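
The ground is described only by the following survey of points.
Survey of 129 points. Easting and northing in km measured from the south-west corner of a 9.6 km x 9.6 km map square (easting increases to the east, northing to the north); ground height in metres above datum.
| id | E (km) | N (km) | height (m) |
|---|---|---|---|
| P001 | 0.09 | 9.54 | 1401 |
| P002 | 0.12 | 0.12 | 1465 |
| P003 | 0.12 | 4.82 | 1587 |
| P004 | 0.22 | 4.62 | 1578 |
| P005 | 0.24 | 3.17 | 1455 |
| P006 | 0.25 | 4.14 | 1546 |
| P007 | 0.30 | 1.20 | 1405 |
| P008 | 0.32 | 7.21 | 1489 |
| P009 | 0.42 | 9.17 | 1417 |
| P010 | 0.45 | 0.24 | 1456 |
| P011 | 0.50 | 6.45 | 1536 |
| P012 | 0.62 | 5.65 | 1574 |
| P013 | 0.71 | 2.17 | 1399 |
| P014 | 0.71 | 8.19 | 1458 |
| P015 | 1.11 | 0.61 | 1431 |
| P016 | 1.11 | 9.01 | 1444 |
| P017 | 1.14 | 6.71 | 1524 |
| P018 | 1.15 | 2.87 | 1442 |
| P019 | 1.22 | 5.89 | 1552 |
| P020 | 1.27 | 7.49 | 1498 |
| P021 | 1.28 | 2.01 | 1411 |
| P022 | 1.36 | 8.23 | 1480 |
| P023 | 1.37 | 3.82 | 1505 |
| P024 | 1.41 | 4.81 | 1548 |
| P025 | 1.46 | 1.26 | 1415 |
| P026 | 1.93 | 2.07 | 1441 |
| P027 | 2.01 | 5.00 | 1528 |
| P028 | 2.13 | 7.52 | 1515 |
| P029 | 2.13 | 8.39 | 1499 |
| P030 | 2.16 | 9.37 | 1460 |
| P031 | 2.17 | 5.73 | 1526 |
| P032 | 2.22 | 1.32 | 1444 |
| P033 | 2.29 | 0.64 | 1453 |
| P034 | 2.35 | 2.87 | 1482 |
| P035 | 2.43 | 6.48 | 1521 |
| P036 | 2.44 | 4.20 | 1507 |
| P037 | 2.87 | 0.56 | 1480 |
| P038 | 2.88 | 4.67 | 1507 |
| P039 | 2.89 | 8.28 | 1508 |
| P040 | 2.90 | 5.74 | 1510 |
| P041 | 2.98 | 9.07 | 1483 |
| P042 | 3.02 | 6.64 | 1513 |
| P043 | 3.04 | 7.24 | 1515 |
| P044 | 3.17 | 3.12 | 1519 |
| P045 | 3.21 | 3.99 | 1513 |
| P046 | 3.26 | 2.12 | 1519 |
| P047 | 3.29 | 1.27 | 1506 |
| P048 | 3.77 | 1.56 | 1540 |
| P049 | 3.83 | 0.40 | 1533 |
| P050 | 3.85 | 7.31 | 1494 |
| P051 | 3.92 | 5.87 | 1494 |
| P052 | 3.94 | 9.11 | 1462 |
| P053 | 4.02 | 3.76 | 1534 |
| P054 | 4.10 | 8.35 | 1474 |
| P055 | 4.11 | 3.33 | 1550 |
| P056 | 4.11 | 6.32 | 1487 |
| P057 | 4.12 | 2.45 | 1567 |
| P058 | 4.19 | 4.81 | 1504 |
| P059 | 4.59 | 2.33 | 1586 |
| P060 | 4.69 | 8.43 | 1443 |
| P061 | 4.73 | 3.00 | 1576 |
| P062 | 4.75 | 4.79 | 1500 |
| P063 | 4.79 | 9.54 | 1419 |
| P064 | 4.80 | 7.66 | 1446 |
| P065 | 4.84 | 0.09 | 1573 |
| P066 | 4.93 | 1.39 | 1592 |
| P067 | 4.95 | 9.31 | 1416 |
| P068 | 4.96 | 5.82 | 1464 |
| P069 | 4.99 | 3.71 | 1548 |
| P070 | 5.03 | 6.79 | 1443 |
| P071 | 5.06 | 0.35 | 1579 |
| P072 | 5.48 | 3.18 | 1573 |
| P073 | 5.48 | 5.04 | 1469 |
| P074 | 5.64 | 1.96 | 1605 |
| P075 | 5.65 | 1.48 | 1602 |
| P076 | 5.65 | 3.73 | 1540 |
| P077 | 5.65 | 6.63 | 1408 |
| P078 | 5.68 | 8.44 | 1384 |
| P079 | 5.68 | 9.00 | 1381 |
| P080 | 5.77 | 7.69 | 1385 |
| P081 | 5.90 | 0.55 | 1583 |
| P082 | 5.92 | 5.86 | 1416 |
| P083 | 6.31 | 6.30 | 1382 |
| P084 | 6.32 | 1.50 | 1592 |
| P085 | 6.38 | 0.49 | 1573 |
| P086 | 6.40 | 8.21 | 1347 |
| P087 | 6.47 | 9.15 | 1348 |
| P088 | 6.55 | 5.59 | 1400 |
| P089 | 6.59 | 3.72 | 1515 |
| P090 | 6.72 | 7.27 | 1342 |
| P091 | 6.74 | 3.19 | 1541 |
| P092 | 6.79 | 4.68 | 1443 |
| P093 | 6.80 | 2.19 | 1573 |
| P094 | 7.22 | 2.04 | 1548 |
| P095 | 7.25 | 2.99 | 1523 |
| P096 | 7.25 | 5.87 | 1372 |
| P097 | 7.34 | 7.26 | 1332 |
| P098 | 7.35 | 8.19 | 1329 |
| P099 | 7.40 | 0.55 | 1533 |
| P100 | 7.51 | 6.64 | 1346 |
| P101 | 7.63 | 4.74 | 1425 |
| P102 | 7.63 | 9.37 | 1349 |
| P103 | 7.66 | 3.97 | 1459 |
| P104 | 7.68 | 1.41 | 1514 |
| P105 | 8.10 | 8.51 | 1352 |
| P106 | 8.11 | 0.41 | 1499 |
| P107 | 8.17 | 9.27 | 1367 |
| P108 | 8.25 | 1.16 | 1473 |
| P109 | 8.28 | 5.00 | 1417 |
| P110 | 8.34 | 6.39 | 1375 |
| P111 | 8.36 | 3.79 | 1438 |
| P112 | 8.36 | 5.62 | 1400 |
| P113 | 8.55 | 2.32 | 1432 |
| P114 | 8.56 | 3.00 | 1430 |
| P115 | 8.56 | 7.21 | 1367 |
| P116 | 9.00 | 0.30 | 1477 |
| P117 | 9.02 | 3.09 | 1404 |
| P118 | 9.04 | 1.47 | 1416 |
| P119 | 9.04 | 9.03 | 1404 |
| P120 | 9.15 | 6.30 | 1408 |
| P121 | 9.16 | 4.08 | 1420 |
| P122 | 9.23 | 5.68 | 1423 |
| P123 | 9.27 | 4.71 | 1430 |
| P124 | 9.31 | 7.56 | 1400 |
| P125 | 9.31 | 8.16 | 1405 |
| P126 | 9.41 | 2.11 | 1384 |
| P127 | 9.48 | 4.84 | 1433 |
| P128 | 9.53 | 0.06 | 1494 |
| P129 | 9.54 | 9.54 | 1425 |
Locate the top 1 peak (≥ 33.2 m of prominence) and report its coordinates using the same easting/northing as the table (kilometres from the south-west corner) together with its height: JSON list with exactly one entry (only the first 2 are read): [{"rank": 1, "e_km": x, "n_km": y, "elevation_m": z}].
[{"rank": 1, "e_km": 5.59, "n_km": 1.94, "elevation_m": 1606}]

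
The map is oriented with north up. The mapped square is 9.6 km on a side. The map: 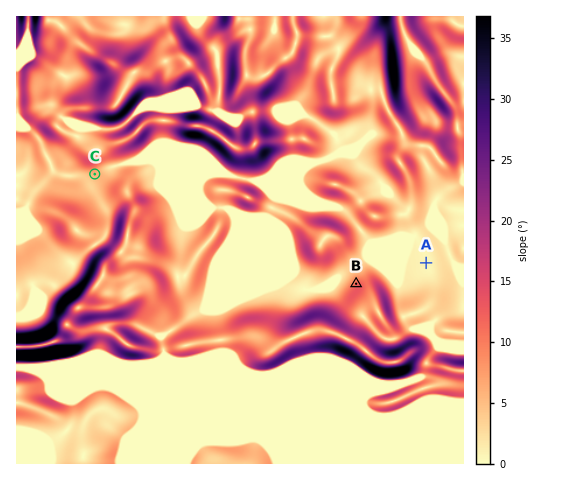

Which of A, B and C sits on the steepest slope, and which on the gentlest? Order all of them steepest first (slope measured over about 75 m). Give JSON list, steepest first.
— ["B", "C", "A"]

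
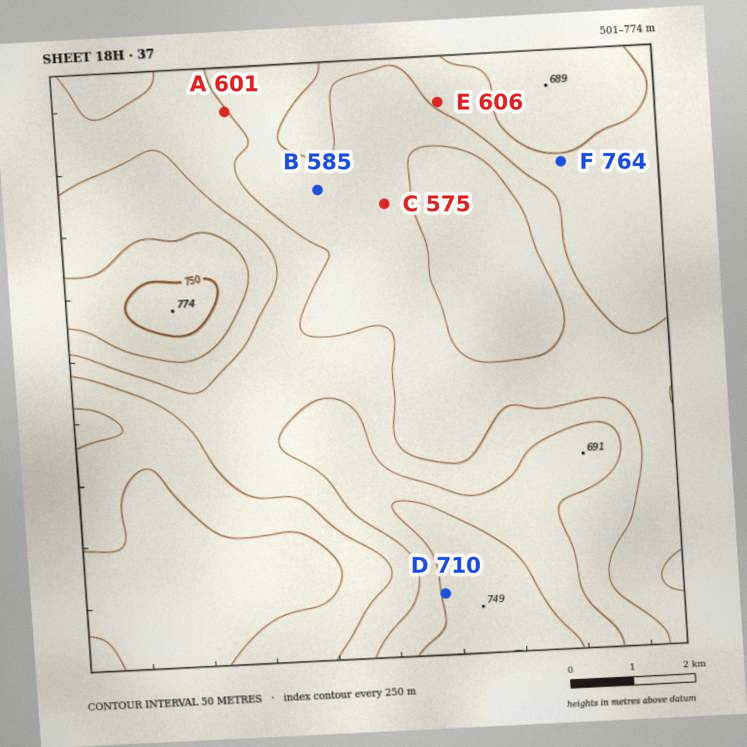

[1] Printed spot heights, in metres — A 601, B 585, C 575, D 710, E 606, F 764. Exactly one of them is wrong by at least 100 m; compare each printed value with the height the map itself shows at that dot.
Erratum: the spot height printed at F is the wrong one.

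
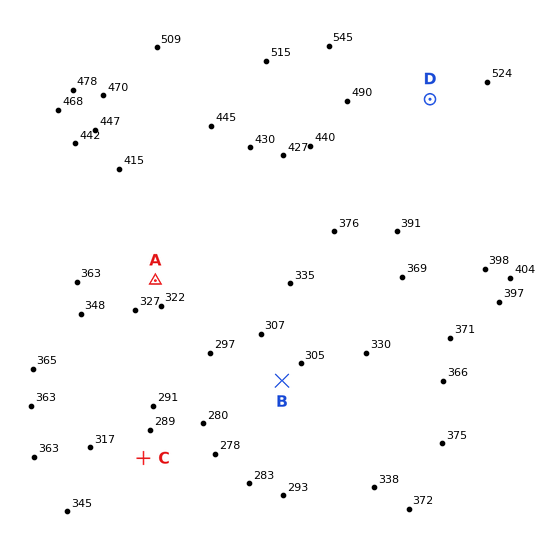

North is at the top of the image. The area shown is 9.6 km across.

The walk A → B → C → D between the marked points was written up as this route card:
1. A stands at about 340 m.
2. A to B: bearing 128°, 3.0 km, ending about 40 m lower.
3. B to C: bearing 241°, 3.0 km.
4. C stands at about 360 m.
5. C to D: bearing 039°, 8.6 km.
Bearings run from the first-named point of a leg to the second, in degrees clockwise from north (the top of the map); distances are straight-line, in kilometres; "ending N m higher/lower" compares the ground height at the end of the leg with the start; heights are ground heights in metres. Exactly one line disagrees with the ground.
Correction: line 4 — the height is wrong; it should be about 290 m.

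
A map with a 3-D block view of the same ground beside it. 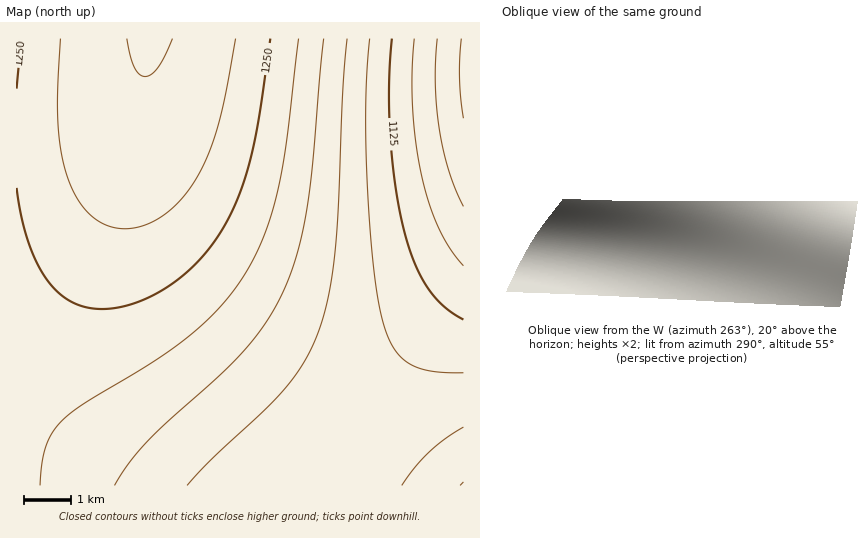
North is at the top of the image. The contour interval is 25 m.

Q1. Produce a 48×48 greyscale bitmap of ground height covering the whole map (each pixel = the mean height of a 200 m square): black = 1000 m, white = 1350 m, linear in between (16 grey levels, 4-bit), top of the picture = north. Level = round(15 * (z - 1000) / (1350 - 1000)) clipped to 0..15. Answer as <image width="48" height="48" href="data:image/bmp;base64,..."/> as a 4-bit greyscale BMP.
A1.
<image width="48" height="48" href="data:image/bmp;base64,Qk32BAAAAAAAAHYAAAAoAAAAMAAAADAAAAABAAQAAAAAAIAEAAATCwAAEwsAABAAAAAAAAAAAAAAABEREQAiIiIAMzMzAERERABVVVUAZmZmAHd3dwCIiIgAmZmZAKqqqgC7u7sAzMzMAN3d3QDu7u4A////AKqqmZmZmIiIiId3d3d3d3d3d3d3d4iIiKqqmZmZmYiIiIh3d3d3d3d3d3d3d4iIiKqqmZmZmZiIiIiHd3d3d3d3d3d3d3iIiKqqqZmZmZiIiIiId3d3d3d3d3d3d3eIiKqqqZmZmZmIiIiIh3d3d3d3d3d3d3d4iKqqqpmZmZmYiIiIiHd3d3d3d3d3d3d3eKqqqqmZmZmZiIiIiId3d3d3d3d3d3d3d6qqqqqZmZmZmIiIiIh3d3d3d3d3d3d3d6qqqqqpmZmZmZiIiIiHd3d3d3d3d3d3d6qqqqqqmZmZmZmIiIiId3d3d3d3d3d3d6qqqqqqqpmZmZmYiIiIh3d3d3d3d3d3d6qqqqqqqqmZmZmZiIiIiHd3d3d3d3d3d6qqqqqqqqqpmZmZmIiIiHd3d3d3d2ZmZqqqqqqqqqqqmZmZmYiIiId3d3d3dmZmZqqqqqqqqqqqqpmZmZiIiIh3d3d3ZmZmZqqqqqqqqqqqqqmZmZmIiIh3d3d2ZmZmZqqqqqqqqqqqqqqZmZmIiIh3d3d2ZmZmZqqqqru7uqqqqqqpmZmYiIiHd3d2ZmZmZaqqu7u7u7uqqqqqmZmZiIiHd3d2ZmZmVaqru7u7u7u7qqqqqZmZiIiHd3dmZmZlVaq7u7u7u7u7uqqqqpmZmIiId3dmZmZVVaq7u7u7u7u7u6qqqpmZmIiId3dmZmVVVau7u7u7u7u7u7qqqqmZmYiId3dmZmVVVau7u7u7u7u7u7uqqqqZmYiId3dmZlVVVKu7u7u7u7u7u7u6qqqZmYiId3dmZlVVRLu7u7u8zMu7u7u7qqqpmZiId3dmZlVVRLu7u7zMzMzMu7u7uqqpmZiId3dmZVVURLu7u8zMzMzMy7u7uqqpmZiId3dmZVVURLu7u8zMzMzMzLu7u6qqmZiId3dmZVVERLu7vMzMzMzMzMu7u6qqmZiIh3dmZVVEQ7u7vMzMzMzMzMy7u7qqmZmIh3dmVVVEQ7u7zMzMzMzMzMy7u7qqmZmIh3ZmVVREM7u7zMzMzMzMzMzLu7qqqZmIh3ZmVVREM7u7zMzMzMzMzMzLu7uqqZmIh3ZmVVREM7u8zMzMzMzMzMzMu7uqqZmIh3ZmVVRDM7u8zMzMzNzMzMzMu7uqqZmIh3ZmVURDM7u8zMzMzd3czMzMu7uqqZmIh3ZmVURDM7u8zMzM3d3dzMzMy7uqqZmIh3ZmVURDMru8zMzN3d3d3MzMy7u6qpmIh3ZmVURDMru8zMzN3d3d3MzMy7u6qpmIh3ZmVUQzMru8zMzN3d3d3czMy7u6qpmIh3ZmVUQzMru8zMzN3d3d3czMzLu6qpmYh3ZmVUQzMru8zMzN3d3d3dzMzLu6qpmYh3ZmVUQzMru8zMzN3d3d3dzMzLu6qpmYh3ZmVUQzMru8zMzN3d3d3dzMzLu6qpmYh3ZmVUQzMru8zMzN3d3d3dzMzLu7qpmYh3dmVUQzMru8zMzN3d3d3d3MzLu7qpmYh3dmVUQzMru7zMzN3d3d3d3MzMu7qqmYh3dmVUQzMg=="/>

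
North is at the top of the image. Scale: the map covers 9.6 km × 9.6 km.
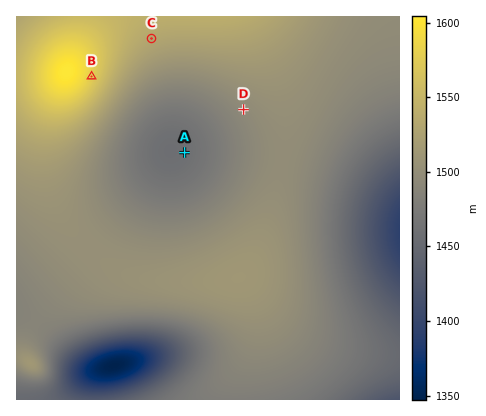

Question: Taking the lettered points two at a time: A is below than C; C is below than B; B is above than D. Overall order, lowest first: A D C B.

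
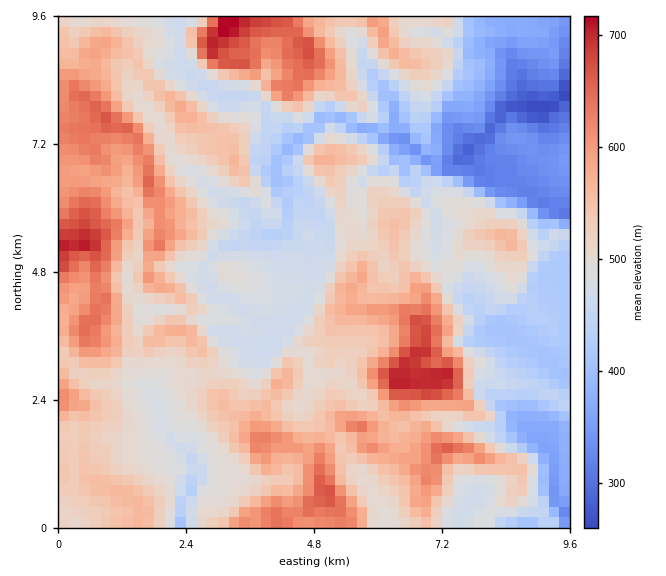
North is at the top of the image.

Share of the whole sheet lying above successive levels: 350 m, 93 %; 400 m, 88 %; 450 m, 79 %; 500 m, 56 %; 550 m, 30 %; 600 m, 15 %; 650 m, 5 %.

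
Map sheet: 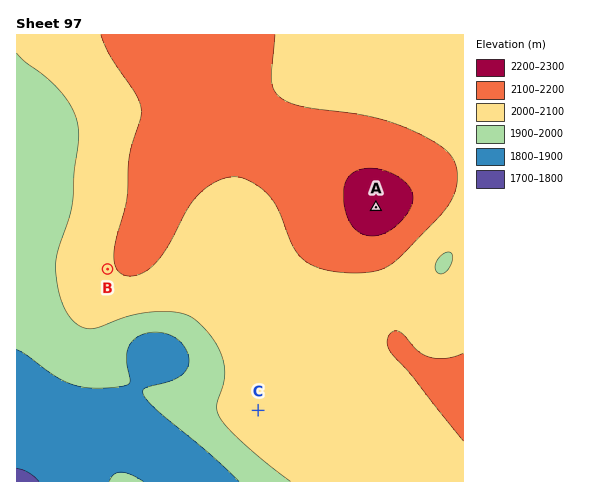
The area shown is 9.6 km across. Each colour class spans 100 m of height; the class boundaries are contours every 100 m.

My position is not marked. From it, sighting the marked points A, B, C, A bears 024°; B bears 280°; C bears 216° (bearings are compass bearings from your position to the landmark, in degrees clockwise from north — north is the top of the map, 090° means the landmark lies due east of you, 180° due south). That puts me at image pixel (331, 309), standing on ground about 2030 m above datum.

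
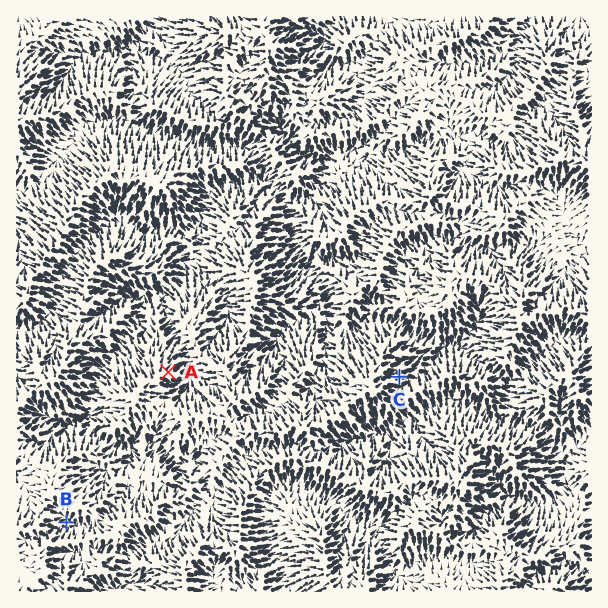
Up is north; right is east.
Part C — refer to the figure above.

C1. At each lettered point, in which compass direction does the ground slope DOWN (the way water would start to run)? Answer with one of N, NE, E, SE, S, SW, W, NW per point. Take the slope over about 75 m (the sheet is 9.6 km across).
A NE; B E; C E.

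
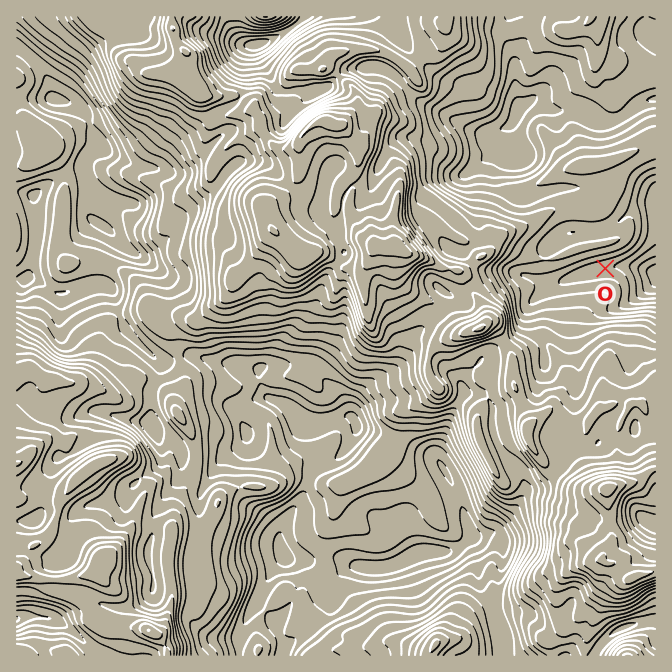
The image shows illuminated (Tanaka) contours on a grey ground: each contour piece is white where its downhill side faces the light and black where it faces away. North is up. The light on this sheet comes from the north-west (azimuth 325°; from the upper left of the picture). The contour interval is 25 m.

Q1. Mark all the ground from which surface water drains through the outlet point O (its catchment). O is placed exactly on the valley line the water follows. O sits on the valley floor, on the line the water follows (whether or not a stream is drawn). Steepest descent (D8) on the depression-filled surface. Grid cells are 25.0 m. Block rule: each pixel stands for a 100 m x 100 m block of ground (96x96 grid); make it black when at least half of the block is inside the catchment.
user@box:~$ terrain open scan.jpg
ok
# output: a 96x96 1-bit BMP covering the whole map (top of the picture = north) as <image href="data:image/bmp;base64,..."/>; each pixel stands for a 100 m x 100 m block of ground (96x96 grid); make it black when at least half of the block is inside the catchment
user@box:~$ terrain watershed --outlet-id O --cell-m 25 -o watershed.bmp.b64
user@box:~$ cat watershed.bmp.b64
<image width="96" height="96" href="data:image/bmp;base64,Qk2+BAAAAAAAAD4AAAAoAAAAYAAAAGAAAAABAAEAAAAAAIAEAAATCwAAEwsAAAIAAAAAAAAA////AAAAAAAAAAAAAAAAAAAAAAAAAAAAAAAAAAAAAAAAAAAAAAAAAAAAAAAAAAAAAAAAAAAAAAAAAAAAAAAAAAAAAAAAAAAAAAAAAAAAAAAAAAAAAAAAAAAAAAAAAAAAAAAAAAAAAAAAAAAAAAAAAAAAAAAAAAAAAAAAAAAAAAAAAAAAAAAAAAAAAAAAAAAAAAAAAAAAAAAAAAAAAAAAAAAAAAAAAAAAAAAAAAAAAAAAAAAAAAAAAAAAAAAAAAAAAAAAAAAAAAAAAAAAAAAAAAAAAAAAAAAAAAAAAAAAAAAAAAAAAAAAAAAAAAAAAAAAAAAAAAAAAAAAAAAAAAAAAAAAAAAAAAAAAAAAAAAAAAAAAAAAAAAAAAAAAAAAAAAAAAAAAAAAAAAAAAAAAAAAAAAAAAAAAAAAAAAAAAAAH8AAAAAAAAAAAAAAP8AAAAAAAAAAAAAAf8AAAAAAAAAAAAAA/8AAAAAAAAAAAAAB/8AAAAAAAAAAAAAD/8AAAAAAAAAAAAAH/8AAAAAAAAAAAAAH/8AAAAAAAAAAAAAH/8AAAAAAAAAAAAAH/+AAAAAAAAAAAAAH/+AAAAAAAAAAAAAH//AAAAAAAAAAAAAP/3AAAAAAAAAAAAAP/wAAAAAAAAAAAAAf/wAAAAAAAAAAAAAf/wAAAAAAAAAAAAA//wAAAAAAAAAAAAA//wAAAAAAAAAAAAA//4AAAAAAAAAAAAA//4AAAAAAAAAAAAA//wAAAAAAAAAAAAA//gAAAAAAAAAAAAB//AAAAAAAAAAAAAD/+AAAAAAAAAAAAAH/+AAAAAAAAAAAAAP/+AAAAAAAAAAAAAP//AAAAAAAAAAAAAP//gAAAAAAAAAAAAf//wAAAAAAAAAAAA///wAAAAAAAAAAAA///4AAAAAAAAAAAB///4AAAAAAAAAAAB///4AAAAAAAAAAAA///wAAAAAAAAAAAAf//wAAAAAAAAAAAAHwHwAAAAAAAAAAAADgAwAAAAAAAAAAAADAAAAAAAAAAAAAAAAAAAAAAAAAAAAAAAAAAAAAAAAAAAAAAAAAAAAAAAAAAAAAAAAAAAAAAAAAAAAAAAAAAAAAAAAAAAAAAAAAAAAAAAAAAAAAAAAAAAAAAAAAAAAAAAAAAAAAAAAAAAAAAAAAAAAAAAAAAAAAAAAAAAAAAAAAAAAAAAAAAAAAAAAAAAAAAAAAAAAAAAAAAAAAAAAAAAAAAAAAAAAAAAAAAAAAAAAAAAAAAAAAAAAAAAAAAAAAAAAAAAAAAAAAAAAAAAAAAAAAAAAAAAAAAAAAAAAAAAAAAAAAAAAAAAAAAAAAAAAAAAAAAAAAAAAAAAAAAAAAAAAAAAAAAAAAAAAAAAAAAAAAAAAAAAAAAAAAAAAAAAAAAAAAAAAAAAAAAAAAAAAAAAAAAAAAAAAAAAAAAAAAAAAAAAAAAAAAAAAAAAAAAAAAAAAAAAAAAAAAAAAAAAAAAAAAAAAAAAAAAAAAAAAAAAAAAAAAAAAAAAAAAAAAAAAAAAAAAAAAAAAAAAAAAAAAAAA="/>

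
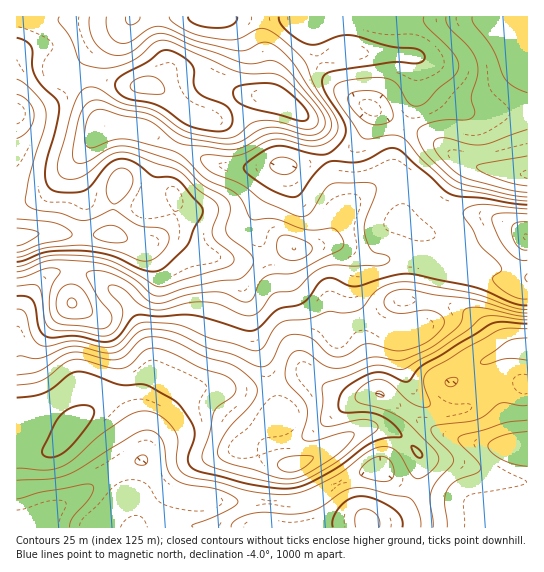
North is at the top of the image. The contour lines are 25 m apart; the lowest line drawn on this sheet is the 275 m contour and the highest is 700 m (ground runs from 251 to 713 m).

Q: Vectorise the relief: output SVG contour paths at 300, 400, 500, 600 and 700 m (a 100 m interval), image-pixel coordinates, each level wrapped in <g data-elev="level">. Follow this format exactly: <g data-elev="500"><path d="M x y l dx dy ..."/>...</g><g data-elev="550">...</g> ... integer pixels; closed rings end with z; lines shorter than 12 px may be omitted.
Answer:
<g data-elev="300"><path d="M447 527l-3-25 3-12 8-9 22-8 4-4-4-8-17-18-2-5 5-3 20-5 22-7 22-3"/><path d="M17 499l26-7 42-8 7 1 2 4-3 6-18 22-3 10"/><path d="M138 465l-3-3 2-4 5-3 4 1 2 3-1 4-4 2z"/></g><g data-elev="400"><path d="M379 527l1-6-3-6-6-4-6-2-6 1-3 4-1 5 1 8"/><path d="M17 385l14-1 10-3 8-5 15-13 9-3 9 0 28 8 11 1 9-4 12-13 5-3 8-1 12 3 34 17 25 8 6 5 4 5 0 5-3 4-15 11-4 7-5 21-7 20 2 8 9 5 33 10 31 6 16 0 14-4 28-16 43-34 0-3-3-3-9-4-11 1-25 6-8-1-2-6 3-17-1-15 3-4 48-17 9-1 17 5 6-1 34-20 29-19 16-13 11-1 32 4"/><path d="M527 186l-28-7-16-6-7-6 2-2 5-2 44-7"/></g><g data-elev="500"><path d="M17 296l10 1 6 3 3 7 3 22 7 7 7 2 24-2 28 6 6-1 6-3 14-19 8-4 20 1 34-1 52 15 9 0 7-4 17-17 19-3 7-4 6-5 9-14 10-5 6 1 14 7 6 0 40-11 19-1 60 13 39 16 14 2"/><path d="M527 205l-76-10-8-5-41-38-8-4-8 1-16 9-9 4-10 0-17-1-7 1-10 10-16 22-6 3-8-1-12-4-24-15-7-7 1-5 14-11 11-6 13-2 27 7 13 2 8-3 11-11 3-7 0-8-4-9-17-28-2-10 4-5 11-4 53-8 28 1 4-1 3-4-2-5-6-4-27-3-39-11-13 1-21 8-10 0-9-4-12-10-6-7-1-6"/><path d="M237 17l0 4-4 4-7 2-8 1-21-3-7-4-2-4"/></g><g data-elev="600"><path d="M70 307l4 1 3-3-1-4-3-3-3 0-3 4 0 3z"/><path d="M17 267l33-11 21-1 23 2 21 6 39 22 7 2 65-20 8-5 0-4-2-4-15-12-4-7-1-6 6-18-1-7-19-14-14-15-7-5-23-7-21-9-12-2-14 5-18 15-10 6-12 1-7-4-2-5 0-8 12-47 7-18 8-9 5-1 7 1 25 15 31 7 34 22 30 6 9 0 8-1 16-13 9-3 18 0 30 8 8-2 3-5-1-8-7-9-20-22-9-7-8-3-23 1-13-3-70-30-6-1-6 2-18 16-18 8-17 2-18-3-5-4-9-23-11-16 0-5"/></g><g data-elev="700"><path d="M17 246l11-4 11-8-2-3-4-1-16-2"/></g>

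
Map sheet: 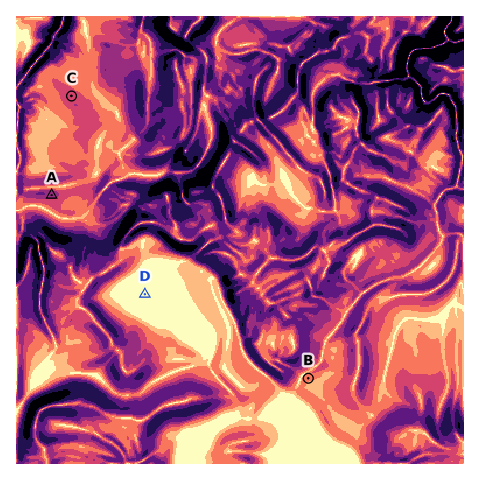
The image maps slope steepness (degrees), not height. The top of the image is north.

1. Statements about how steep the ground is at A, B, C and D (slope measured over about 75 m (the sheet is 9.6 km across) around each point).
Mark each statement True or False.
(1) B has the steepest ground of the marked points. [False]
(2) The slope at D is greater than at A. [False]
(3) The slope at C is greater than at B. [True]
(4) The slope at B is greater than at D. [True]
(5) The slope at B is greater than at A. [False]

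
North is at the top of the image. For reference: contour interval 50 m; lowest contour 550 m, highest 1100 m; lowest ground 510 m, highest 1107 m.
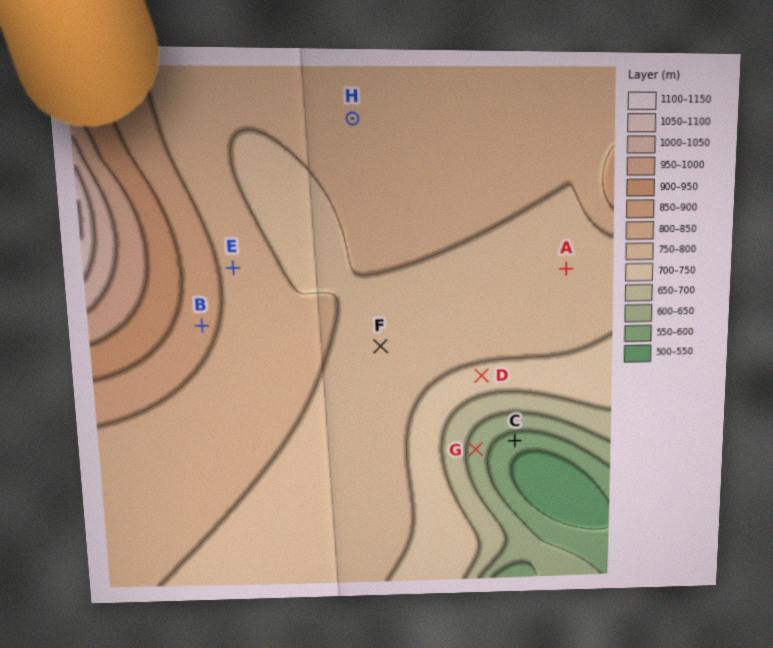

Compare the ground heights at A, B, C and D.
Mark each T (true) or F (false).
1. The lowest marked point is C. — T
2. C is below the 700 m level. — T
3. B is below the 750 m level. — F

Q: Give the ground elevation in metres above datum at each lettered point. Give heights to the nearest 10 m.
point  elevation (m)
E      830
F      790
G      630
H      820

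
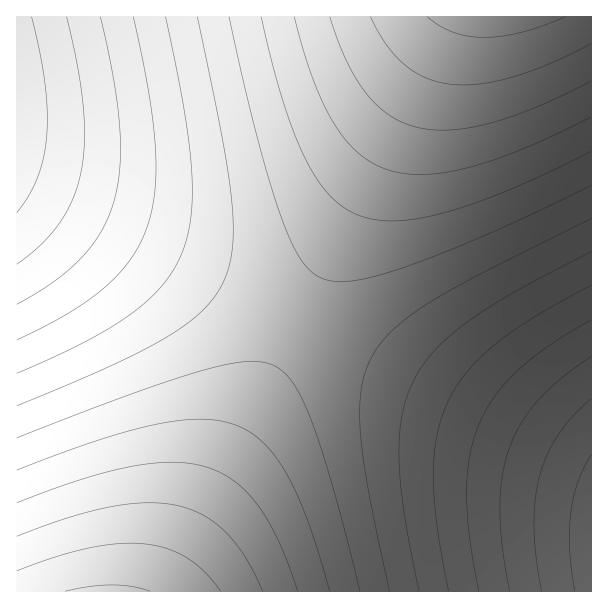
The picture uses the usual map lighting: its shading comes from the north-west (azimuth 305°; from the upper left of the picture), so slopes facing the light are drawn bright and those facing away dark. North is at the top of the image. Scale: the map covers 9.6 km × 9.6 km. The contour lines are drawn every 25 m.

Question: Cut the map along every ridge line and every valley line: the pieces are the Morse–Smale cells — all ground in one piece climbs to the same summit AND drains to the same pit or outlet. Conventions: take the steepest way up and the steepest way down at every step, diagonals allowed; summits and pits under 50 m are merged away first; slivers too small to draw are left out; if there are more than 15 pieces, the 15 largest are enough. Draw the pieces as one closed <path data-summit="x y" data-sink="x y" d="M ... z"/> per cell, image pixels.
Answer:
<path data-summit="494 17" data-sink="17 107" d="M450 16l-433 0-1 163 4 3 103 53 174 85z"/><path data-summit="494 17" data-sink="591 545" d="M591 16l-139 0-2 2-154 303 295 149z"/><path data-summit="110 591" data-sink="17 107" d="M17 180l-1 411 145 1 135-271z"/><path data-summit="110 591" data-sink="591 545" d="M299 322l-4 2-133 266 0 2 430-1 0-120-2-2z"/>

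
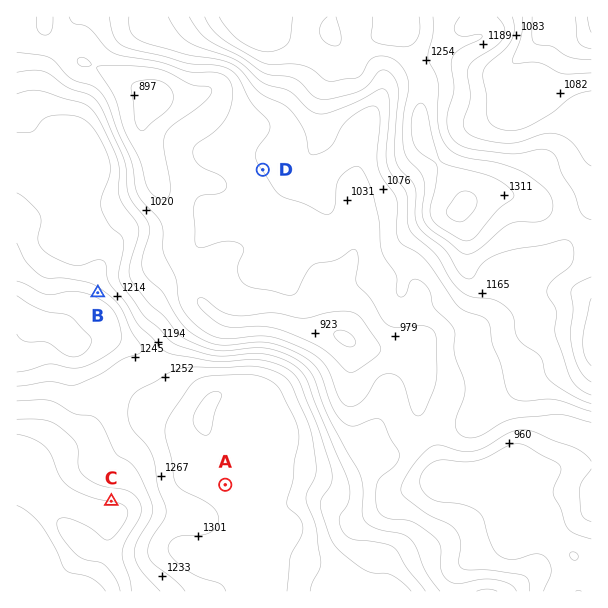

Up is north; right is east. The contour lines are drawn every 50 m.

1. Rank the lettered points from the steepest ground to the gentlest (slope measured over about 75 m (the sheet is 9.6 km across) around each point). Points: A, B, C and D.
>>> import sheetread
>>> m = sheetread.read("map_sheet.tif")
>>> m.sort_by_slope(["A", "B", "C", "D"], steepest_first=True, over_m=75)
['B', 'C', 'D', 'A']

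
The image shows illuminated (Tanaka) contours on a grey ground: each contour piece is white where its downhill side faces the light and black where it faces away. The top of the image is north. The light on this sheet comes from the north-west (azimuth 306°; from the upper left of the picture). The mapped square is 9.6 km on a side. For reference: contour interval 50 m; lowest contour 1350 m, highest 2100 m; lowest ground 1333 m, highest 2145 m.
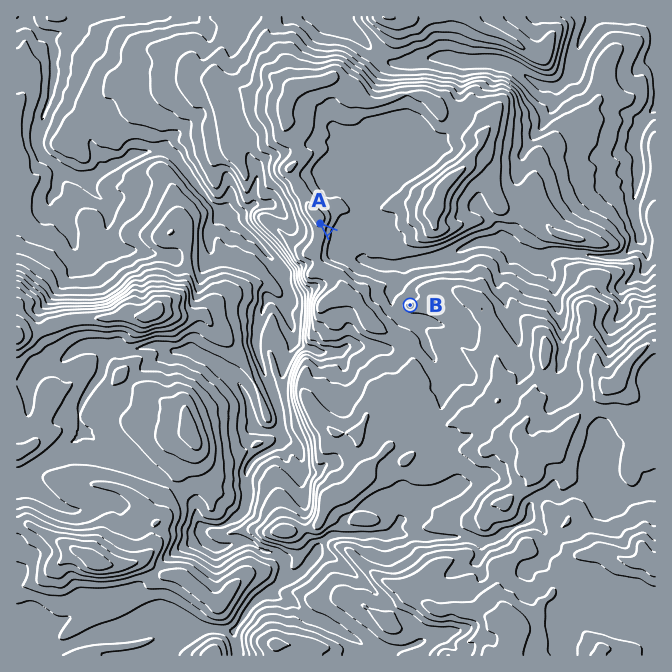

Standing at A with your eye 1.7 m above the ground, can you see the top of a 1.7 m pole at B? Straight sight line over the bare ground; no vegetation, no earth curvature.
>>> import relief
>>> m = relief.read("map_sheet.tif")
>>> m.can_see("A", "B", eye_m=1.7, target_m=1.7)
True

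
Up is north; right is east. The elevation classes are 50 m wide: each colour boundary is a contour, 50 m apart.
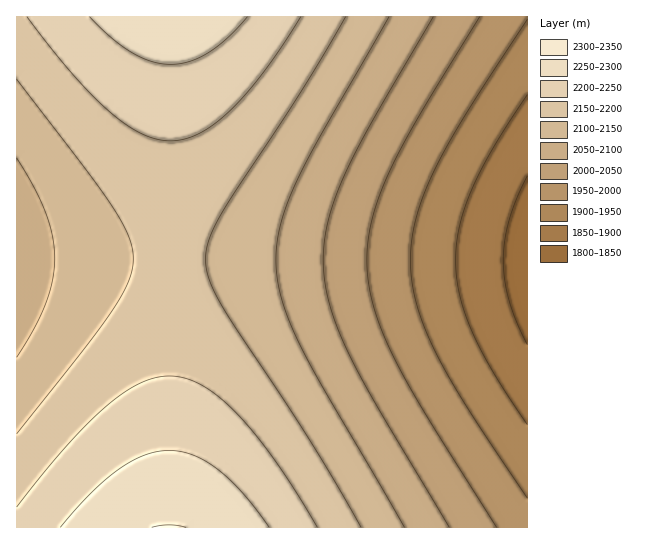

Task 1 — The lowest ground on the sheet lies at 1830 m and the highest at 2300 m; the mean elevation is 2100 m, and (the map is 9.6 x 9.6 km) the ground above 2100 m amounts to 54.2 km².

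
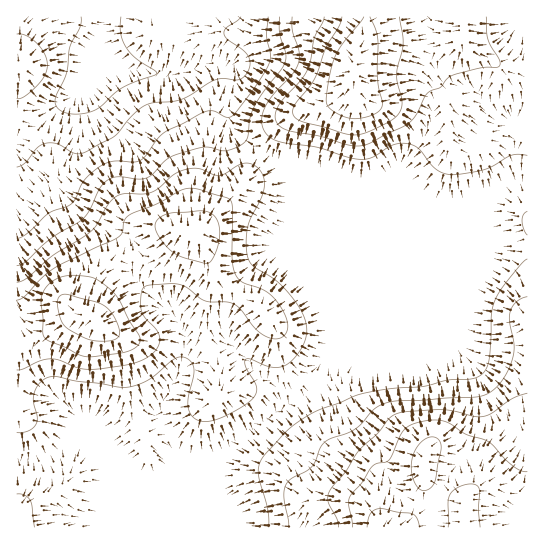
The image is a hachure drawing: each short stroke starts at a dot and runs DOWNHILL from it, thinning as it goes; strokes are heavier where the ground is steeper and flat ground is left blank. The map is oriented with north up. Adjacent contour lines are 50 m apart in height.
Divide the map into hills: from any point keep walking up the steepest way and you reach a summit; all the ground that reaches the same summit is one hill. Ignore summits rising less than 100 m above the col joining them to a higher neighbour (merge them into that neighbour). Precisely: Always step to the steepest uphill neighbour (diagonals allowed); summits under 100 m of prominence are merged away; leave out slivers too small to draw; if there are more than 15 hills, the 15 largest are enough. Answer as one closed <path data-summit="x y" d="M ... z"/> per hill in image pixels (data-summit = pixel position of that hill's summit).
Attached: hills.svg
<path data-summit="383 527" d="M289 159l-13 0 11 20 0 28-3 14 41 101 0 19-4 12 3 13-7 21-15 12-57 33-18 15-49 21-17 3-7 4-11 0-8-3-58-24-19 0-17 9-24 2 0 69 511-1 0-345-13 1-22 13-19-1-31 4-14-4-46-20-32 1-45-15z"/><path data-summit="95 321" d="M102 32l-26 62-21 15-25 26-14 10 0 313 19 1 10-3 13-8 19 0 58 24 8 3 11 0 7-4 17-3 49-21 18-15 69-41 6-9 4-16-3-13 4-12 0-19-41-101 3-14-2-33-12-18-34-20-8-10-3-17 5-24 0-19-3-3-8-2-11 2-33 12-16 0-43-7-14-25z"/><path data-summit="354 69" d="M527 16l-356 0 5 21-1 10-6 19-4 7-4 1 17 1 33-12 19 0 3 3 0 19-5 24 3 17 8 10 38 23 29 2 45 15 32-1 46 20 14 4 31-4 19 1 16-11 19-4z"/>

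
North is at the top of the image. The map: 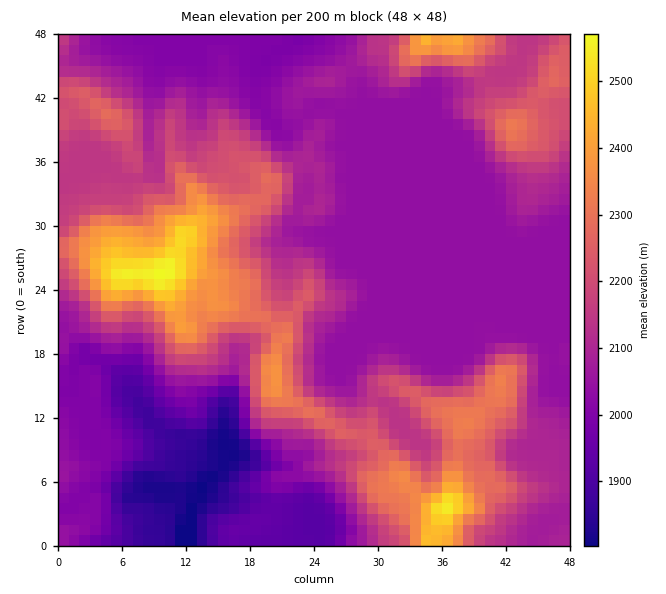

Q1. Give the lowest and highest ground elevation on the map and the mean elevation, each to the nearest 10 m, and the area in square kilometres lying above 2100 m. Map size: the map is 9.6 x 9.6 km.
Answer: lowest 1790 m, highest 2580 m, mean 2120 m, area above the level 41.7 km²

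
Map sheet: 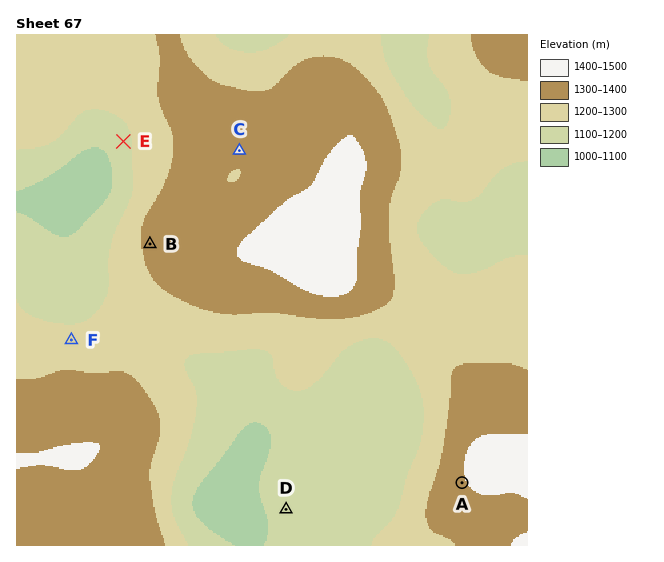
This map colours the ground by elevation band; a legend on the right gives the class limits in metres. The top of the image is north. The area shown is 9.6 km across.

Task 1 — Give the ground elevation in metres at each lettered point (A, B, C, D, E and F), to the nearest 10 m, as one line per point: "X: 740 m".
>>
A: 1390 m
B: 1330 m
C: 1310 m
D: 1140 m
E: 1170 m
F: 1230 m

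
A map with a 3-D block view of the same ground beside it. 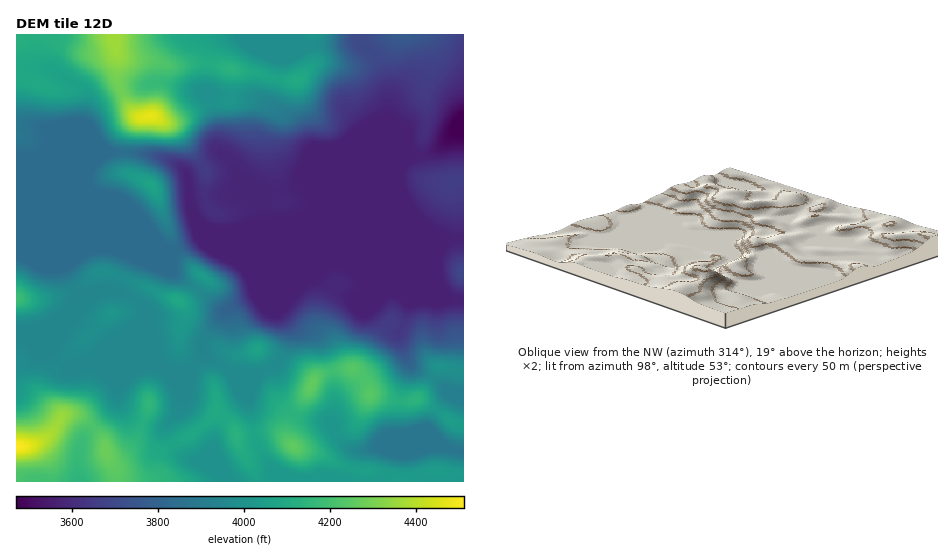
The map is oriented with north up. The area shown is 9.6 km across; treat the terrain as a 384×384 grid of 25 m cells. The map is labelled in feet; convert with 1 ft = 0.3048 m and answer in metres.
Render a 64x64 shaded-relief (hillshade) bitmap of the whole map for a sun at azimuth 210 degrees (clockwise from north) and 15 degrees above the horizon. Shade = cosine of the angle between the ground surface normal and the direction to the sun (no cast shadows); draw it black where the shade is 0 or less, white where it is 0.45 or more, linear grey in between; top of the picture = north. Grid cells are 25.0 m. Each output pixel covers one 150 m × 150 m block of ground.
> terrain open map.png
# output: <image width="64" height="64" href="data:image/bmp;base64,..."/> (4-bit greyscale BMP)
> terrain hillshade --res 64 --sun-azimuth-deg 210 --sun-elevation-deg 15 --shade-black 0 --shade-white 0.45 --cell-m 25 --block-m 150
<image width="64" height="64" href="data:image/bmp;base64,Qk12CAAAAAAAAHYAAAAoAAAAQAAAAEAAAAABAAQAAAAAAAAIAAATCwAAEwsAABAAAAAAAAAAAAAAABEREQAiIiIAMzMzAERERABVVVUAZmZmAHd3dwCIiIgAmZmZAKqqqgC7u7sAzMzMAN3d3QDu7u4A////AJmqqZmZqqqYiIiId2ZniZq6mImZqqmZmqmZmYiImZmZu7uqmZmrqpiHeId2ZniJm7qYmavLqqqpmIiHZneIiHfdy6mYmqupiHd3d2Z3iZmruYir3ty7qodmZVRFVmZlVe3LqYiZqql3d3h3eJmZmruoib3tyqmXZmVURWZ2ZVVVu6qZiJmqmHZ3iIiJqpmby5iKzcuYh2Znh2Z4iIh3d4l3eJmImamHZniHeImqmau6iJvLqHZlZ4qqmJmZmZiavERWiIiZqXZWd3d3iJmaq6mImrqGZVVoq7qZmZmZmb3cNFZ4iZqYZVZ4h3d3iJqqmHeamHZmZnmqqqqru6qb3ctFZ3iJmYZUV4iZiHd4iaqHZ4mId3d4maqqu8zMy83bmFZ3iIiIZURniamIh3iJmXZniZiImZmaq7u7zMzN3KhlZ3iHZVVURXiaqHeIiJmYZWeZmImqqqqry7u7u7y5dVZ4iHUzM0RWeJqXZniZmZdmeJqYiruqmru7qpmZmYZVeImHUyI0RWeImXZWeJmqhmeJmYiJqqmau7qYd3d2VWeZiHZDRFVWaImIZVaJmal2aJmYd4mZmJq7qYdlVERFeaqHdlZnd3d4mYdlZ4mZmGZ4mZh3iZmImruphlQzNFiqqod2d4iIiImZiHeImZmHZomZmIiJmHeKqph1QyNXmqqZiHeIiZmImZmZiImZmYd4mqqpmJmGVWiIdlQiNXqpiHeIiIiZmZmZmZmZmaqYiJqqq7qYh2UzRmVTIRE2mpZVVYiJmZmZmZmZmZmZqYiJmYiamIdmVDRVQyEAAUeZZDREiJmZmZmZmZmZmZmpiJmHd3h1REREVWZCAAAjWJhURVaJmZmZmZmZmZmZmqmIiHZmZTESNWZ3dkIRI1Z4h2Znd5mZmZmImZmZmZmaqZmHZmdkEAJGeIh1MiNGeImIZniHqqmZmZmZmpmZmZmZmYdmd2MAJGeIh2QzNWeIiIdmd3fMupmZmZmZmZmZmqqYd3d3UiRnd3d2VDRXeIiHd2ZmZsy6mZmZiIiIiJmru5d3iIZDR4iId2VUVniIh3d2ZnZmqpiImZmIh3eJmru5dmiahkR5mZiHZlZomZmHd4h4iHh2ZneImZiIiJqrqXZWirqFRomZmYd3d4mZmYiImZmZmkREVniJmZmZqphlRFirqGRHmZmZiHeImZmZmZmZmZq8MzRVZ4maqqmYZUNGi7lkIkiZmZmYiImIiZmZmZmZm8wzRWZ3iJmZh2VEVnm7hAACaJmZmZmYiIiJmZmZmZmbujRniIiIh3ZlVWeImqYQABWJmZmZmZmIiJmZmZmZmZqpZ4mZmYh2VVVniZmZYQAEaJmZmZmZmZmZmZmZmZmZmYeJmZmZmHZmeImZmZcwAmiZmZmZmZmZmZmZmZmZmZmZh5mZmZmZiIiJmZmZliFHmZmZmZmZmZmZmZmZmZmZmZiHmZmZmZmZmZmZmZqVJImZmZmZmZmZmZmZmZmZmZmZmZiZmZmZmZmZmZmZu3M2mZmZmZmZmZmZmZmZmZmZmZmZmZmZmZmZmZmZmZrKUkiZqpmZmZmZmZmZmZmZmZmZmaqqmZmZmZmZmZmZrMhCWJqqmZmZmZmZmZmZmZmZmZmaqqqZmZmZmZmZmZnNtzNpqpiImZmZmZmZmZmZmZmZmaqqmZmZmZmZmZmZm92lNHmpiIiJmZmZmZmZmZmZmZmaqqqZmZmZmZmZmZrN7JQ0iZiIiJmZmZiImZmZmZmZmaqqqZmZmZmZmZmqve7bczWKqZmZmZmZiImZmZmZmZmZqqmZmZmZmZmZmrzd3KdCJYqpmZmZmZmYiZmZmZmZmZmqmZmZmZmZmZmau8uoYxAlmqmYiZmZmZiZmZmZmZmZmZmIiIiZmZmZmZmZh2QxAUerqIiJmaqZmZmZmZmZmZmZiId3d5mZmZmZmIdlQyEli8uXeImaqpmZmZmZmZmZmZmId3d3mZmZmZmZh3ZlZ5ve24d4mqqqqZmYmZmZmZmZmYiHdmapmZmZmZmau7ze///aiImruqqqmZmZmZmZmZmZmZh3dpmYmZmZma3//////8mJq7u7qqu6qqu6mZmZmZmamId3mIiZmZma3//////9uZq8zLqrzMy8zLqZmZmZmZmYiIiIiZmZmZvv/////bqZrN3cy83dzLzLqZmZmZmZmZiIiZmaqqqqve7/7cyoZmis3u3d3dy6u7qIiZmZmZmqmYiZq7zMzMze7uyoh2QzRovN3d3cuqq7qHeJmZmZmqqZiZm8zNzM3d3d2nVEMiNFeau7u6qaq7uXeImZmZmqqpmJmrzMzLu7zN3IVEMzNFZ5mZmZmavMypd4mZmZmaqqmYmau7uqmZq83bhlVUVWeImZmZmrzMy6mImqqZmZqqmZmZqqqZiImr3cqHd3d4iZmqu7q7zLu6mImrqqmZqqmZmZmZmYiImrzduYmZmZmqq7zLu7upmZiImquqmZqqqZmZmZmIiJms3dy6mZqqqqqru7qZiHdnd4iaqpmZmqqpmZmZmZmZms3cy6qZmZmYiJmZmHZmZmd3eIiId4iaqqqZmZmZmZqrzLuqqZiIiHZneIh2ZVZ4iId3dmVmeJmqqqmZmZmZmqqqmqqph3d2Zmd4d3ZWeImZmIdmVWeJmqqqqpmZmZmZmZmaqpiHd3ZneIiHdmeJmZmZmYdmeJmqqqqpmZmZmZmZmaqqmId3dneIiIh3eJmZmZmql3d4maqqqpmZmZ"/>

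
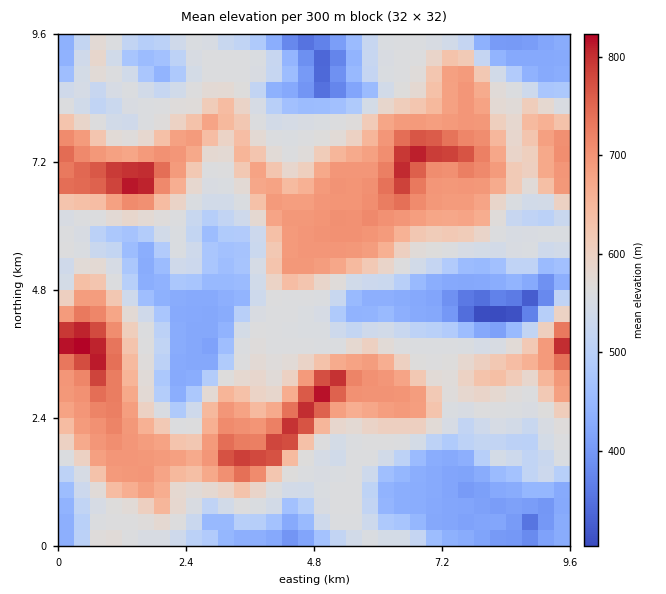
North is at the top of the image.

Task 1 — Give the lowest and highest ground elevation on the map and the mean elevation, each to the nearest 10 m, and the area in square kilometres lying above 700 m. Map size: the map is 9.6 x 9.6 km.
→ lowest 290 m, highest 830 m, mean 570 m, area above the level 9.8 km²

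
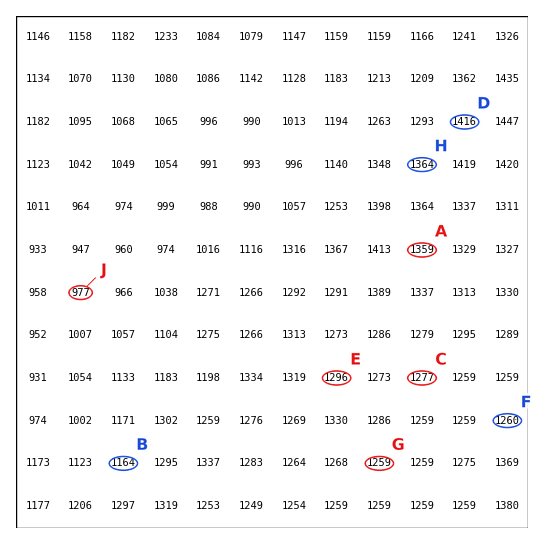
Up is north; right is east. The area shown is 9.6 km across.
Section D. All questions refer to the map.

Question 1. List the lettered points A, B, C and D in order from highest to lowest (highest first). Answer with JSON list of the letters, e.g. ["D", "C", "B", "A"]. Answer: ["D", "A", "C", "B"]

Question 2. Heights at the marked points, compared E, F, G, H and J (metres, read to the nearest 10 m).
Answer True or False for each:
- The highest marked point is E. False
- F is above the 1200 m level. True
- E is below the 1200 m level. False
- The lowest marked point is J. True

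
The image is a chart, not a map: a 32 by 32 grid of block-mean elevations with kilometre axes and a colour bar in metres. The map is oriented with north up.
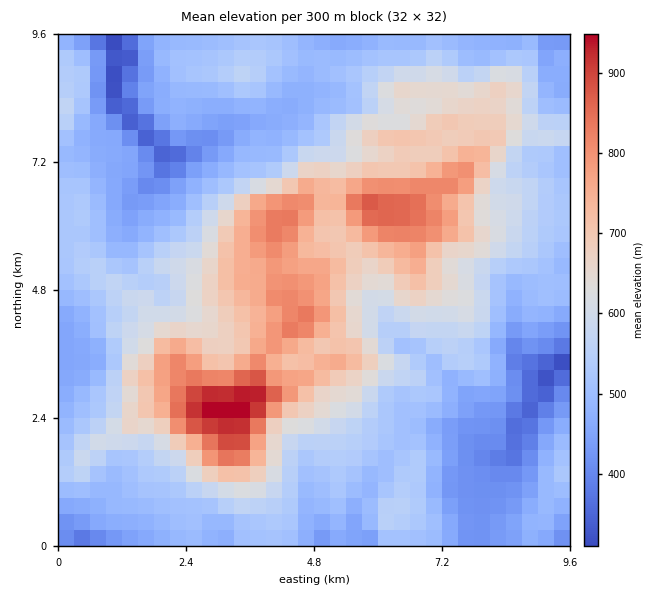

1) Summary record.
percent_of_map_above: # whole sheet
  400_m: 96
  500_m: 67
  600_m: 35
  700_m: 18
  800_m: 7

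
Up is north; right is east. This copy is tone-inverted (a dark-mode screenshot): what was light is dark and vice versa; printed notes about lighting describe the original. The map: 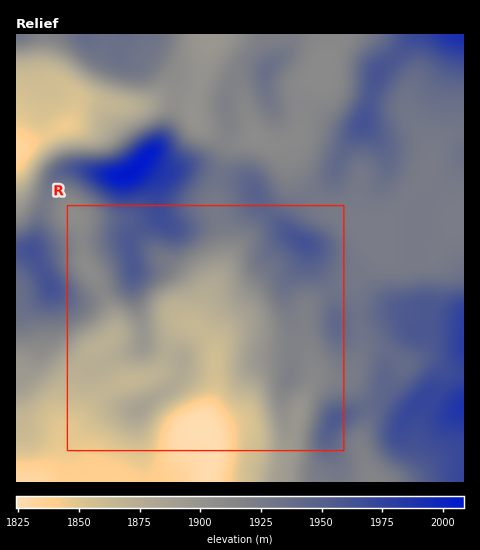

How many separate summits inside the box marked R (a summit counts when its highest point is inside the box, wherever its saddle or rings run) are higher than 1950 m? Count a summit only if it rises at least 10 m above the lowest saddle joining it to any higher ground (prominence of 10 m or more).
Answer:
2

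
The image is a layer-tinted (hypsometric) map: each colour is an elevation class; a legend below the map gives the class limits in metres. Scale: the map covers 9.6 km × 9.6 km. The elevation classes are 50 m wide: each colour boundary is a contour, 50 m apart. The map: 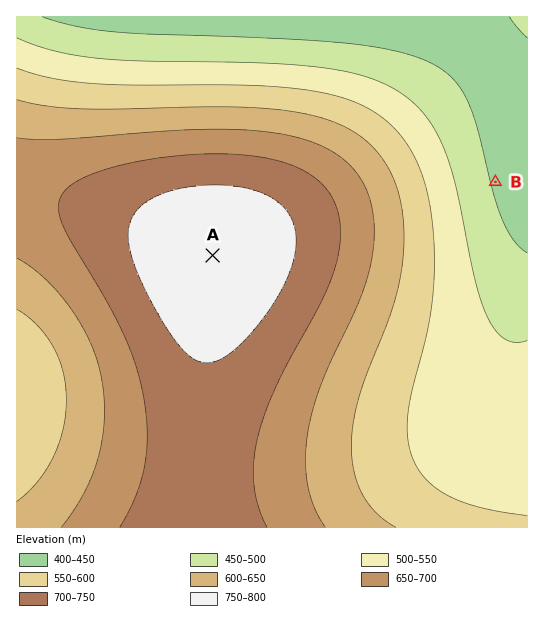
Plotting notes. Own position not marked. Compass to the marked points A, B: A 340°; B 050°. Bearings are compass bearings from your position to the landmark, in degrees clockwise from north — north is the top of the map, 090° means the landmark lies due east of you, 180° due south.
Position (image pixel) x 258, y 381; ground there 720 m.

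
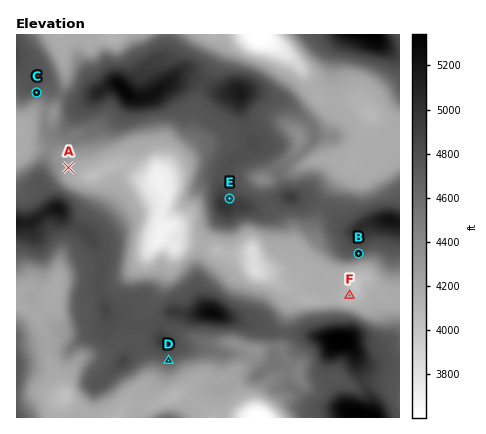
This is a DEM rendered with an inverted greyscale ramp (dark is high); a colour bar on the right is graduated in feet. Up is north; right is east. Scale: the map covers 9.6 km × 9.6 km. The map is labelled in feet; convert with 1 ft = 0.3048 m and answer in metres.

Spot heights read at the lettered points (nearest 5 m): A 1285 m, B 1435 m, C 1425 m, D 1430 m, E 1500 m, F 1245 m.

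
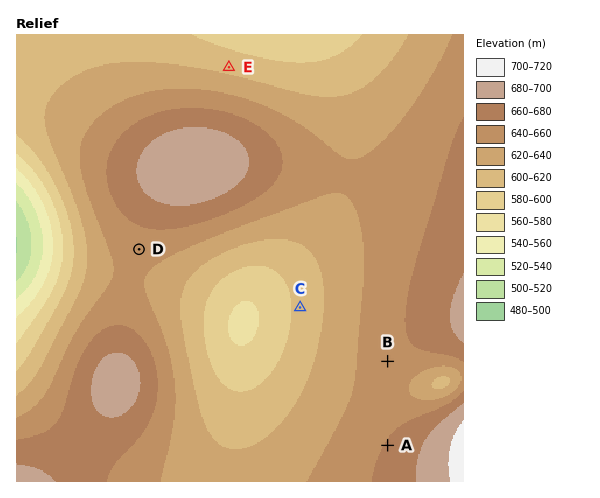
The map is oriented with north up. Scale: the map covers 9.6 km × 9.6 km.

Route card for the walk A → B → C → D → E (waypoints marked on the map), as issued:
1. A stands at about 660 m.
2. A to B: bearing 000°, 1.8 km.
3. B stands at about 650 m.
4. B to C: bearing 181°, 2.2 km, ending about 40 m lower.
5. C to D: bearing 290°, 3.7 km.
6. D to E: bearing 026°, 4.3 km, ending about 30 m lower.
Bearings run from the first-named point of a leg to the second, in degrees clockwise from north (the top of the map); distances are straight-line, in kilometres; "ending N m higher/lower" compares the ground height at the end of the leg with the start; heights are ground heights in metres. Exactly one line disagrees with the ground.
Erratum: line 4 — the bearing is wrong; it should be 302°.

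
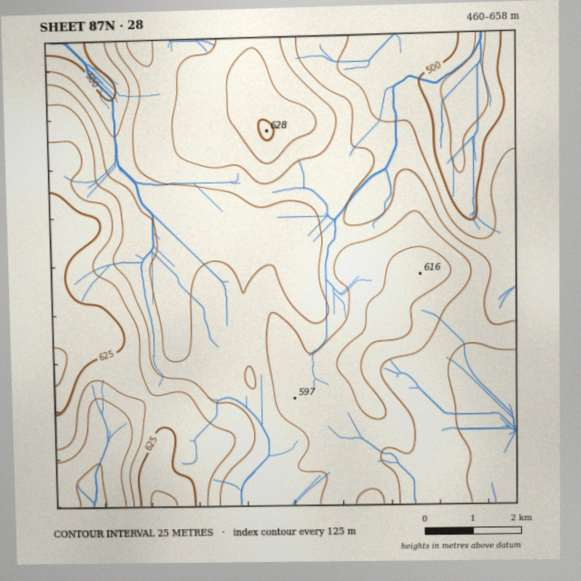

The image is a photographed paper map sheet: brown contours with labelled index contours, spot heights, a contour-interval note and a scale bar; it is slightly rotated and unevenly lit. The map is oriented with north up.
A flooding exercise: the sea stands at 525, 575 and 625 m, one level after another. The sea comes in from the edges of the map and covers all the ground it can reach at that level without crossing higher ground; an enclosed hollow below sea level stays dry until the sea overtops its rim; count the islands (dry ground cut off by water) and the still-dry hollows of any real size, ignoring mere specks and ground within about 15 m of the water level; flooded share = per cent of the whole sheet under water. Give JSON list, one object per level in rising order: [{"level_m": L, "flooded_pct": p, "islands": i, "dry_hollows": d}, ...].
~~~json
[{"level_m": 525, "flooded_pct": 12, "islands": 0, "dry_hollows": 0}, {"level_m": 575, "flooded_pct": 61, "islands": 0, "dry_hollows": 0}, {"level_m": 625, "flooded_pct": 95, "islands": 0, "dry_hollows": 0}]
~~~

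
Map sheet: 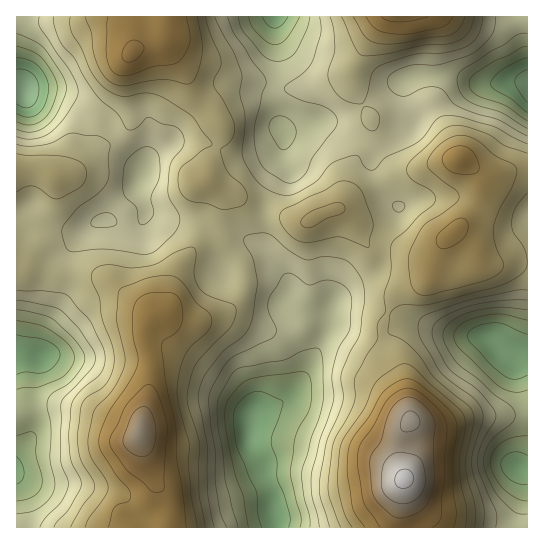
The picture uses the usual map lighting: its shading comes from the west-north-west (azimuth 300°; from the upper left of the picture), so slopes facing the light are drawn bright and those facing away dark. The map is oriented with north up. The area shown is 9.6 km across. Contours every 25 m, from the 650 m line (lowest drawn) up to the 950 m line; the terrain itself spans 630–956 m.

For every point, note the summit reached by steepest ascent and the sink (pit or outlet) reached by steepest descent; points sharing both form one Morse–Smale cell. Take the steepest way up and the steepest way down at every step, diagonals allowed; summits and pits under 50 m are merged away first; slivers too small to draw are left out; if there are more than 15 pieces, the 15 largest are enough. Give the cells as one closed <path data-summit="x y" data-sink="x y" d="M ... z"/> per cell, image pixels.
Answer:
<path data-summit="405 479" data-sink="250 431" d="M342 209l-17 3-16 9-15-1-15-7-15-3-1 32 10 23 11 10 7 12-7 16 7 11 1 21 12 31-3 13-14 20-30 13-6 7-2 18 14 29 0 9 8 19 6 34 120-1 7-46-4-19 0-20 5-15 6-6 0-4-10-48-18-34-2-6 6-16-24-8-31 0 15-17 24-13 8-8 4-10 0-8-14-2-6-8-10-20z"/><path data-summit="139 433" data-sink="250 431" d="M217 229l-3 0-16 14-18 22-8 17-5 27-4 4-12 4-4 9-2 19 4 10 0 34-1 12-8 25 0 15 11 34 17 26 1 16-2 11 108 0 1-7-5-27-8-19-2-13-9-16-3-16 3-13 10-8 24-9 6-6 11-19 1-9-12-31-1-21-7-11 7-16-3-6-15-16-5-12-7-8-26-12z"/><path data-summit="139 433" data-sink="41 357" d="M83 275l-15 0-7 27-20 37-1 18-5 9-3 19 3 40-6 14-13 18 0 70 150 1 3-11-1-16-17-26-11-34 0-15 8-25 1-12 0-34-4-10 0-14 7-14-11-13-15-9-15-14-14-5z"/><path data-summit="131 53" data-sink="23 90" d="M166 16l-149 0-1 71 13 5 18 1 19 6 20 12 20 8 30 35 5 9 2 10-4 8 0 8 6 21 4 3 18 6 32 1 15 8 7-18 0-15-10-11-4-2 0-5 4-18 12-26 0-6-11-17-17-16-12-27-20-25 4-16z"/><path data-summit="458 159" data-sink="527 87" d="M454 76l-39 0-8 3-2 2 0 12 8 22 0 7-31 25-10 11 0 8 4 9 13 23 10 9-16 31 0 9 35 8 15 5 1 3 10-22 24-23 9-13 4-23-2-8-6-5 8 6 18 0 29-6 0-84-7-4-39 3z"/><path data-summit="405 479" data-sink="23 90" d="M21 88l-5 1 0 176 22 3 20 7 9 0 2-25 10-13 14-13 9-4 7 0 14 5 12 0 9-7 1-12-6-17 0-8 4-12-7-15-30-35-20-8-20-12-19-6-18-1z"/><path data-summit="131 53" data-sink="275 17" d="M274 16l-107 0-4 25 20 26 12 27 17 16 11 17-3 14-11 22-2 19 28 13 14 10 12 4 4-2 8-21 11-16 0-33-5-12-6-23 0-15 4-14z"/><path data-summit="405 479" data-sink="519 467" d="M527 413l-53 3-36 9-12 0-16-4-7 12-3 9 0 20 4 19-7 46 130 1z"/><path data-summit="397 17" data-sink="527 87" d="M517 16l-131 0-33 50 3 27 16 29 0 24 7 2 6-3 28-23 0-7-8-22 0-12 5-4 44-1 28 8 28-3 11 0 6 3 1-19z"/><path data-summit="405 479" data-sink="498 347" d="M390 313l-3 1-6 15 3 10 19 34 8 48 15 4 12 0 36-9 25 0 29-3-1-57-16-1-26-18-35-4z"/><path data-summit="397 17" data-sink="275 17" d="M385 16l-110 1 2 56-4 14 0 15 9 29 9 0 30-10 25 14 26 10 0-23-16-29-3-27z"/><path data-summit="458 159" data-sink="498 347" d="M455 231l-11 10-4 6-11 30-8 6-8 1-14 7-7 8-4 14 62 20 35 4 26 18 16 1 1-93-47 0-5-5-4-12z"/><path data-summit="139 433" data-sink="23 90" d="M146 211l-2 7-9 7-12 0-14-5-7 0-15 8-19 25 0 21 29 2 14 5 15 14 15 9 12 13 10-4 4-4 5-27 8-17 16-20 17-16-14-9-32-1-18-6z"/><path data-summit="405 479" data-sink="275 17" d="M321 121l-24 8-16 2 3 6 0 33-16 27-4 12 2 2 13 2 15 7 15 1 32-16 12-40 4-7 14-12-12-7-13-4z"/><path data-summit="458 159" data-sink="23 90" d="M527 169l-16 2-12 4-20-1 2 16-4 15-21 26 16 15 4 12 5 5 22 1 25-2z"/>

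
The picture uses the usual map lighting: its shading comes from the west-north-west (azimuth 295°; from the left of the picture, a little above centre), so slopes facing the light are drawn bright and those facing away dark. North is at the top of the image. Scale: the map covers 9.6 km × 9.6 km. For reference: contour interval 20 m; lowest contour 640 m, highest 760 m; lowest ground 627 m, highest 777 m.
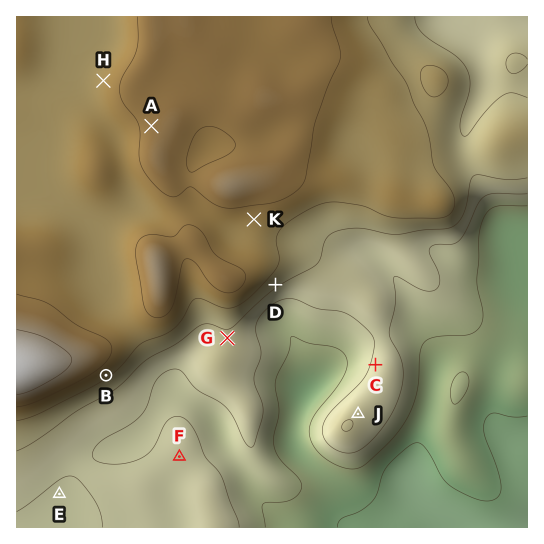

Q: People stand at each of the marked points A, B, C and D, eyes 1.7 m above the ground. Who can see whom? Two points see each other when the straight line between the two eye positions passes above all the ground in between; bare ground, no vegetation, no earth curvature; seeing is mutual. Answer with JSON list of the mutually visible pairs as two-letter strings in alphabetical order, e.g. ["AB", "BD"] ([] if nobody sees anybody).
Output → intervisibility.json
["BC", "CD"]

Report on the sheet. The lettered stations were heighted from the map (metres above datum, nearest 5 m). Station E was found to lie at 680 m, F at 685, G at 700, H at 730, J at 695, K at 730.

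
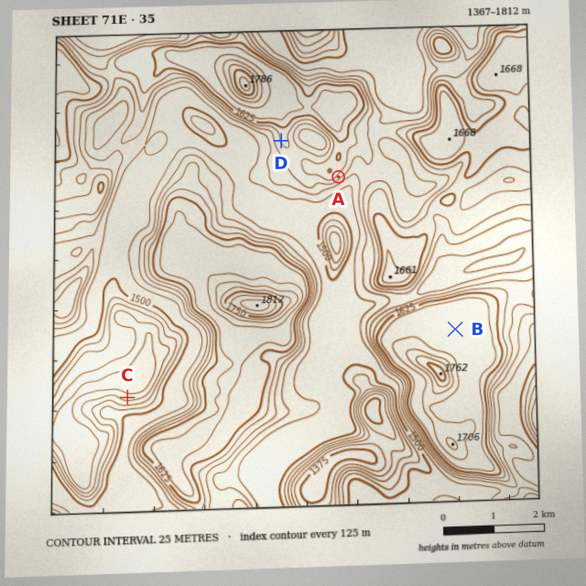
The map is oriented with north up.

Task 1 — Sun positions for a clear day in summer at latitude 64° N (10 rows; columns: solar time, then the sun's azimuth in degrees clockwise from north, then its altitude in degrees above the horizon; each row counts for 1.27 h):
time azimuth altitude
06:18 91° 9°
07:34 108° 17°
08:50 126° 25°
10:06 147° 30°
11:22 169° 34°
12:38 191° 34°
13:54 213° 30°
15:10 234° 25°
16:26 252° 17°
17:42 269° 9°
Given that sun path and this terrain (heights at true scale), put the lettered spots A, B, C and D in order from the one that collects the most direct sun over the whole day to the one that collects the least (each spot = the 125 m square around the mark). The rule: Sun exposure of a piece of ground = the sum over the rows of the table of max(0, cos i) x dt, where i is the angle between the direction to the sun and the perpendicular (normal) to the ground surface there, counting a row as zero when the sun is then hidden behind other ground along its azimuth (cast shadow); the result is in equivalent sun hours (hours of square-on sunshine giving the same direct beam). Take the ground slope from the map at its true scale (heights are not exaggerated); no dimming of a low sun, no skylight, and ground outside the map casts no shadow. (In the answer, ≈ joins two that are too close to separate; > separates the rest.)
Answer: A > D ≈ B > C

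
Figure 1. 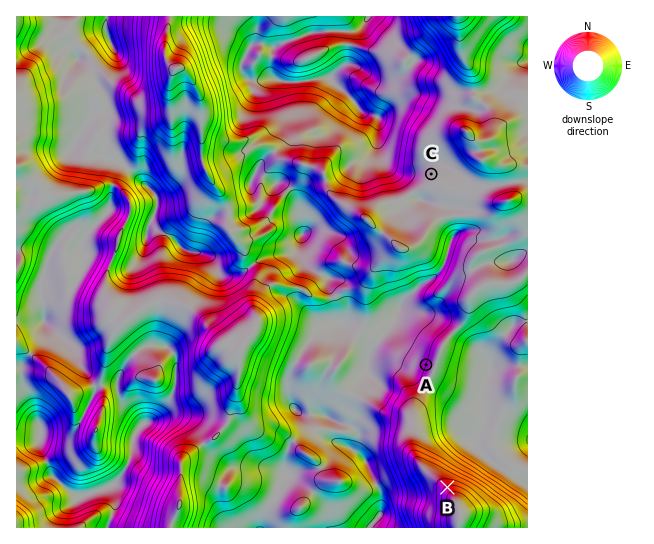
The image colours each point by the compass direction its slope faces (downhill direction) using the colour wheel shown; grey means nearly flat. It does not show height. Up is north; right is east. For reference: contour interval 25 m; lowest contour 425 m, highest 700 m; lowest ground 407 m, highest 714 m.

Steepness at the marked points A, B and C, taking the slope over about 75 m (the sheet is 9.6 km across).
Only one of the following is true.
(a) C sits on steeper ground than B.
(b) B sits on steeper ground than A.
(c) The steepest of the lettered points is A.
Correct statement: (b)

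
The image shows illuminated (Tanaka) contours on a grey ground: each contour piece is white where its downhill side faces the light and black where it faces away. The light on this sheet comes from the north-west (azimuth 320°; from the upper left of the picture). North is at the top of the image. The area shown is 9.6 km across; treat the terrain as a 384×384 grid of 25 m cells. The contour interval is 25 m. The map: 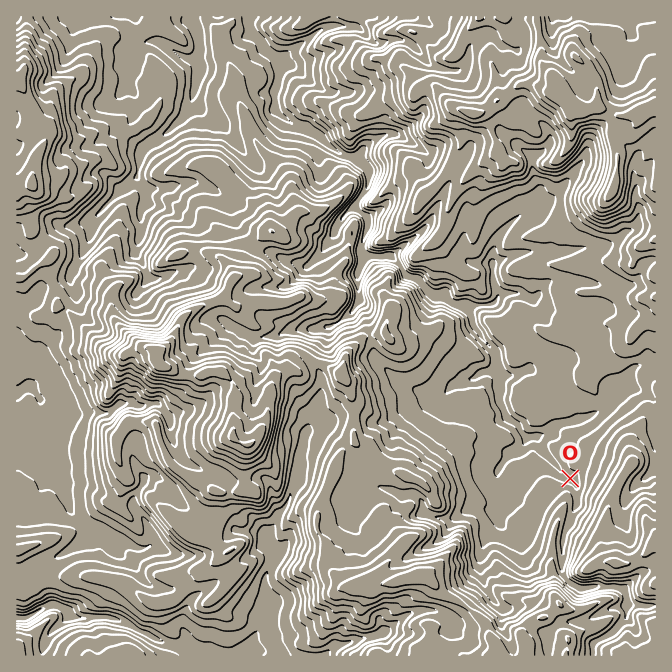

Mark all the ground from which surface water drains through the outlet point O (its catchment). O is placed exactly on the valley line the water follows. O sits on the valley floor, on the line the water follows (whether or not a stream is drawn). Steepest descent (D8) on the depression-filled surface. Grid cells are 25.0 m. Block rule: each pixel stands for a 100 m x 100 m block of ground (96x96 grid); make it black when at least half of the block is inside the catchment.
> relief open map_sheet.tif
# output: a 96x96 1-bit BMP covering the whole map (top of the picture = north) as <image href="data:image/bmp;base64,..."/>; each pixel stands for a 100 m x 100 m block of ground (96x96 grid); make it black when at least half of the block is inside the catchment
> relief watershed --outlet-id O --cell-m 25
<image width="96" height="96" href="data:image/bmp;base64,Qk2+BAAAAAAAAD4AAAAoAAAAYAAAAGAAAAABAAEAAAAAAIAEAAATCwAAEwsAAAIAAAAAAAAA////AAAAAAAAAAAAAAAAAAAP//8AAAAAAAAAAAAP//8AAAAAAAAAAAAP//8AAAAAAAAAAAAP//8AAAAAAAAAAAAH//8AAAAAAAAAAAAD//8AAAAAAAAAAAAA//8AAAAAAAAAAAAAf/8AAAAAAAAAAAAAf/8AAAAAAAAAAAAAf/8AAAAAAAAAAAAA//8AAAAAAAAAAAAA//8AAAAAAAAAAAAA//8AAAAAAAAAAAAA//8AAAAAAAAAAAAA/wcAAAAAAAAAAAAA/wMAAAAAAAAAAAAA/wEAAAAAAAAAAAAA/wAAAAAAAAAAAAAAfwAAAAAAAAAAAAAAfwAAAAAAAAAAAAAAfwAAAAAAAAAAAAAAP4AAAAAAAAAAAAAAP4AAAAAAAAAAAAAAH4AAAAAAAAAAAAAAH4AAAAAAAAAAAAAAHwAAAAAAAAAAAAAAHgAAAAAAAAAAAAAAAAAAAAAAAAAAAAAAAAAAAAAAAAAAAAAAAAAAAAAAAAAAAAAAAAAAAAAAAAAAAAAAAAAAAAAAAAAAAAAAAAAAAAAAAAAAAAAAAAAAAAAAAAAAAAAAAAAAAAAAAAAAAAAAAAAAAAAAAAAAAAAAAAAAAAAAAAAAAAAAAAAAAAAAAAAAAAAAAAAAAAAAAAAAAAAAAAAAAAAAAAAAAAAAAAAAAAAAAAAAAAAAAAAAAAAAAAAAAAAAAAAAAAAAAAAAAAAAAAAAAAAAAAAAAAAAAAAAAAAAAAAAAAAAAAAAAAAAAAAAAAAAAAAAAAAAAAAAAAAAAAAAAAAAAAAAAAAAAAAAAAAAAAAAAAAAAAAAAAAAAAAAAAAAAAAAAAAAAAAAAAAAAAAAAAAAAAAAAAAAAAAAAAAAAAAAAAAAAAAAAAAAAAAAAAAAAAAAAAAAAAAAAAAAAAAAAAAAAAAAAAAAAAAAAAAAAAAAAAAAAAAAAAAAAAAAAAAAAAAAAAAAAAAAAAAAAAAAAAAAAAAAAAAAAAAAAAAAAAAAAAAAAAAAAAAAAAAAAAAAAAAAAAAAAAAAAAAAAAAAAAAAAAAAAAAAAAAAAAAAAAAAAAAAAAAAAAAAAAAAAAAAAAAAAAAAAAAAAAAAAAAAAAAAAAAAAAAAAAAAAAAAAAAAAAAAAAAAAAAAAAAAAAAAAAAAAAAAAAAAAAAAAAAAAAAAAAAAAAAAAAAAAAAAAAAAAAAAAAAAAAAAAAAAAAAAAAAAAAAAAAAAAAAAAAAAAAAAAAAAAAAAAAAAAAAAAAAAAAAAAAAAAAAAAAAAAAAAAAAAAAAAAAAAAAAAAAAAAAAAAAAAAAAAAAAAAAAAAAAAAAAAAAAAAAAAAAAAAAAAAAAAAAAAAAAAAAAAAAAAAAAAAAAAAAAAAAAAAAAAAAAAAAAAAAAAAAAAAAAAAAAAAAAAAAAAAAAAAAAAAAAAAAAAAAAAAAAAAAAAAAAAAAAAAAAAAAAAAAAAAAAAAAAAAAAAAAAAAAAAAAAAAAAAAAAAAAAAAAAAAAAAAAAAAAAAAAAAAAAAAAAAAAAAAAAAAAAAAAAAAAAAAAAAAAA="/>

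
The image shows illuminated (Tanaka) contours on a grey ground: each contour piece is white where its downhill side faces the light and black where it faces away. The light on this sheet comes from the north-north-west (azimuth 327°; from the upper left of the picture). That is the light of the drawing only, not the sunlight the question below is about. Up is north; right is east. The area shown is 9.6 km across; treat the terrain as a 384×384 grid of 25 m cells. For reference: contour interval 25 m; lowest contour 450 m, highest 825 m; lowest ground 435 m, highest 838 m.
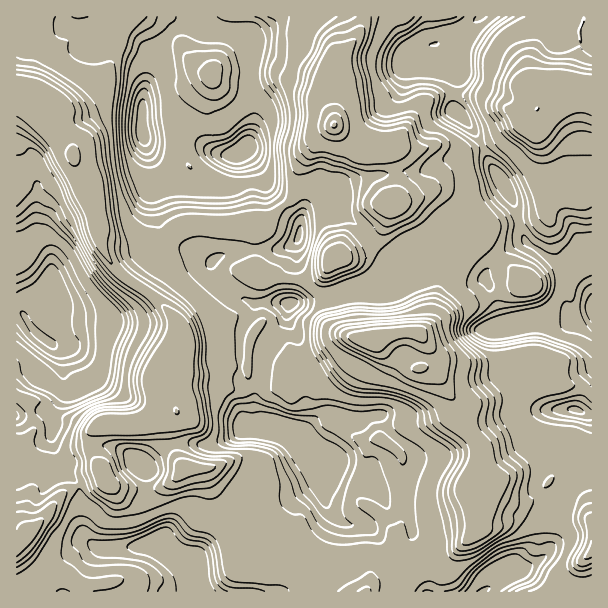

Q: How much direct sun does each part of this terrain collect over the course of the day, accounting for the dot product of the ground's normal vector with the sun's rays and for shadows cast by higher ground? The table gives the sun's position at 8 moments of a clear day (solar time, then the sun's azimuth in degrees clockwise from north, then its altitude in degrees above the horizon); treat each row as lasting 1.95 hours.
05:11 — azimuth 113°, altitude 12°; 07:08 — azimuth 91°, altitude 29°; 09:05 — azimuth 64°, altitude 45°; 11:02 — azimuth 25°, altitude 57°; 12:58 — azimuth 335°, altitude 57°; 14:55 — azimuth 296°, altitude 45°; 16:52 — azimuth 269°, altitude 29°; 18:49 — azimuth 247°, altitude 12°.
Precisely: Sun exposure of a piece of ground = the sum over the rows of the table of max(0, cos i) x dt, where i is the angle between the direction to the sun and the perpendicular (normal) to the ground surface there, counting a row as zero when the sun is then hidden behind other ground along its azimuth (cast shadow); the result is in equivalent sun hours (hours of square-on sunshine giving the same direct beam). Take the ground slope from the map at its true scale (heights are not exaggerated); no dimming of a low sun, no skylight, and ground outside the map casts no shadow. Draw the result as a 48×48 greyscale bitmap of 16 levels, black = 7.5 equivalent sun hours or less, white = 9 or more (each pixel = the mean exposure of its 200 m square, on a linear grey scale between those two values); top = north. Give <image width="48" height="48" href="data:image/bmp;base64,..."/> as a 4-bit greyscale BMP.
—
<image width="48" height="48" href="data:image/bmp;base64,Qk32BAAAAAAAAHYAAAAoAAAAMAAAADAAAAABAAQAAAAAAIAEAAATCwAAEwsAABAAAAAAAAAAAAAAABEREQAiIiIAMzMzAERERABVVVUAZmZmAHd3dwCIiIgAmZmZAKqqqgC7u7sAzMzMAN3d3QDu7u4A////AMzLzMzMy7zMhVV6vM3d3czKmGWszd3MzKzM3d3d3d3MiszMzMzN3dzczLVrzLzMh0jN3e7u3dzKi8zMzMzM3dzMzJcEq5rcp5Sszd3d3cyofMzMzM3d3dzMy3QQJImbzMhbvJZUa8hEnMzMzN3u7tzNyqyjFnmJqt1nqYmYQVWrzMzM3c3dzL3cy5zMqbzMie7HqrmJqGnMzMzM3c3bu93cypvMq7zMve3bm3WKy5m7vMzM3dzMzdzMyZzMq8zMzd3dylq6y4Vom8zMzN3c3czMyrzMuby83d3d2JzdzMuYeLzMzMzczLzMvMzMyqzMzczNuc3KuazdyazMzMzMu7zMyszM3czczM3dmN25qL3czM3dy8zKmqzMy5rMvNzM3NzcuqlSSKuZzLzMzMuYrM3LplrMu8zN3dy7y7qqqphlmr3MzLms3dy6ZqzNzM3d3b3JzN3d3MvKqIu6ZXvcvMzKm8y7zN3d3JvJzcu8zM3Kp1hlaId3d2lzi7y5vMqHh93arM3JnMzLmpmqzLunQhAnms3czMuXatzN3Lu5rMy5rMvMzMx1iZl3mrzMzMzMzczd3bqrzcy6vMzMzMlqyom8y6ubzMzMvN3d3bq7zcy5rMzNzLWaUnvMzLzL3d3dzN28yqm7zdzJnMy93ZeCWriJrMzbvN3czNu8u7m8vMzKnMy825qr3dy8u6vKm93c3czMzLyZqa3LrM3cy7zMzLvMy3QFe8zMzMzMy7xlls3azd3cjczMy7zd7cp1ZWnMu7zNubYVS9283cuXVIzN3dzN3cvcp1J8uYrMmnAmzczd3Kq4Z6Z7zMzd3czczMuLuJiqmRKNzN3dy8zM3aZCa8zMzcuszd3Ky8qIlAfMzczMzd3d26rKiszMzMyr3d27zMyZYDu73czLu8zMrLvdy7zMzMzLzduazLy3Ipus3dy7u7u5R6zdzJm8zMzMq7Z4u4qUVsy63dzMzMzMlJ3dyYZpzMzMuomph4mHZsur3d3d3d3cpYzcl6qHrMzN3KvKeKmpSsuszN3d3d3dyazLrMzKmszN25vMzMu3bMq8qt3d3d3MvMzLvd3d27zMuIzMzMyjnMu7msy83d3Km7y6rN3d3czLlKzMzMx1vMuru8zN3c3JiWdUWImqzdy4Rrq8zLk6zLqcx83cqqu4mYaKzMy6isyme3aKu6R83cqbk7zKY0d5urubzMzN3M3Kozh6vHnM3dyJYbzLujB6usmKzd3czdyKZryomazNy8uIY8zLvLd5mrzbzM3cvLlnW8zKiczMzMx3Vcu7qsuIeL3dyq3dt5aKvdzMzMzd3MyHN8u5qryFis3dy73d27u7y83MzN3dzNyYScyru7yYq8zMus3d3czLvN3d3d3czd2om8u927ysy8zMu7u93cmbzd3d3d3d3d23vMvd3My8yszMmYm93Mmszd3d3dzNzMzJq83e7dy7y7zdh4WszcrM3e3d3MzNzMzJis3d3cyqzLzeyLY4q8vN3d3MzMzMzMzLmrzMuYh5zN3d27uVdWqt3d3M3A=="/>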